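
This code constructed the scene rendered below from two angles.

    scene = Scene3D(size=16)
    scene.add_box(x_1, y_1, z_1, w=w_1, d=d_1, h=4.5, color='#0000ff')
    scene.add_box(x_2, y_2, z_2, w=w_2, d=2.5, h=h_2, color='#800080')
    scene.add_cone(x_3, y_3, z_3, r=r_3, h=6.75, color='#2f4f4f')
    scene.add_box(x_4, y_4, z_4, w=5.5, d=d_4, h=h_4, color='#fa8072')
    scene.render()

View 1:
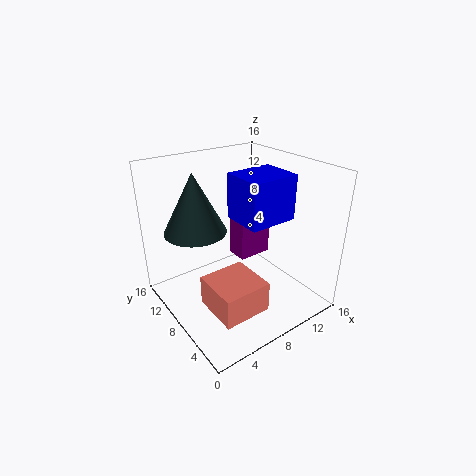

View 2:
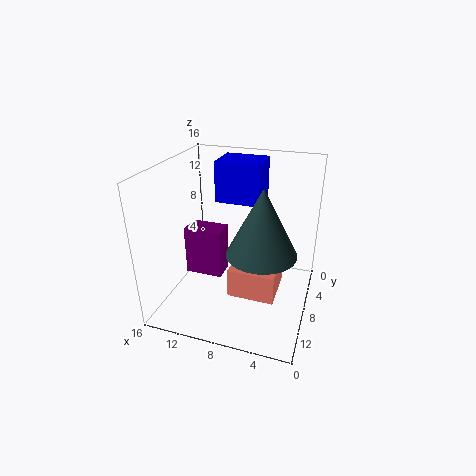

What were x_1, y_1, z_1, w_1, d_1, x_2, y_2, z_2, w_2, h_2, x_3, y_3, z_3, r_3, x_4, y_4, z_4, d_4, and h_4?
x_1 = 6
y_1 = 2.75
z_1 = 11.5
w_1 = 5
d_1 = 4.25
x_2 = 9
y_2 = 8.5
z_2 = 4.5
w_2 = 4
h_2 = 5.25
x_3 = 4.5
y_3 = 11.25
z_3 = 8.5
r_3 = 3.5
x_4 = 3.5
y_4 = 3.5
z_4 = 0.5
d_4 = 5.5
h_4 = 3.5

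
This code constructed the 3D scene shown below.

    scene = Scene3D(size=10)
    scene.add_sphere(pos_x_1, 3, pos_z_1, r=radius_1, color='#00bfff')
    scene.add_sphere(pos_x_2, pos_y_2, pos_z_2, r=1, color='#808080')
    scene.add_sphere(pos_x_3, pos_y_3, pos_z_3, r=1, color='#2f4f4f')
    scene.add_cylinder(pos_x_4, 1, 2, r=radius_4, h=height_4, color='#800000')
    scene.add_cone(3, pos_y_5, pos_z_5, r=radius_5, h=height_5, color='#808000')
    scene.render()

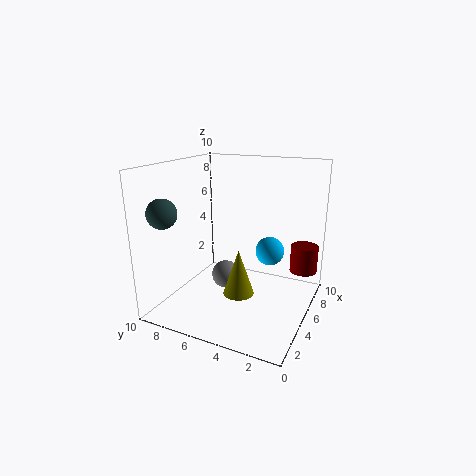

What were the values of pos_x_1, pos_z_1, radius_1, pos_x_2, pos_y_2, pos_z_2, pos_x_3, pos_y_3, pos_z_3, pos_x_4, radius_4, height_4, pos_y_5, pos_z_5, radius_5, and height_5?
pos_x_1 = 6; pos_z_1 = 4; radius_1 = 1; pos_x_2 = 5; pos_y_2 = 6; pos_z_2 = 2; pos_x_3 = 2; pos_y_3 = 9; pos_z_3 = 7; pos_x_4 = 8; radius_4 = 1; height_4 = 2; pos_y_5 = 4; pos_z_5 = 2; radius_5 = 1; height_5 = 3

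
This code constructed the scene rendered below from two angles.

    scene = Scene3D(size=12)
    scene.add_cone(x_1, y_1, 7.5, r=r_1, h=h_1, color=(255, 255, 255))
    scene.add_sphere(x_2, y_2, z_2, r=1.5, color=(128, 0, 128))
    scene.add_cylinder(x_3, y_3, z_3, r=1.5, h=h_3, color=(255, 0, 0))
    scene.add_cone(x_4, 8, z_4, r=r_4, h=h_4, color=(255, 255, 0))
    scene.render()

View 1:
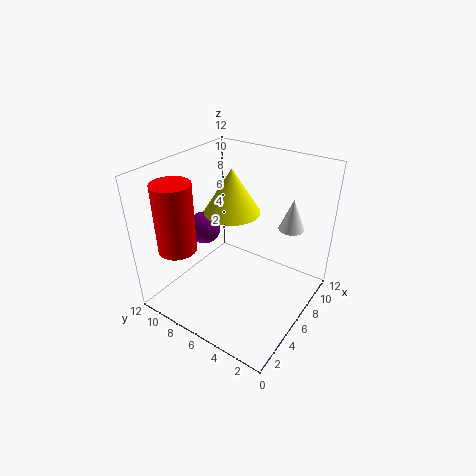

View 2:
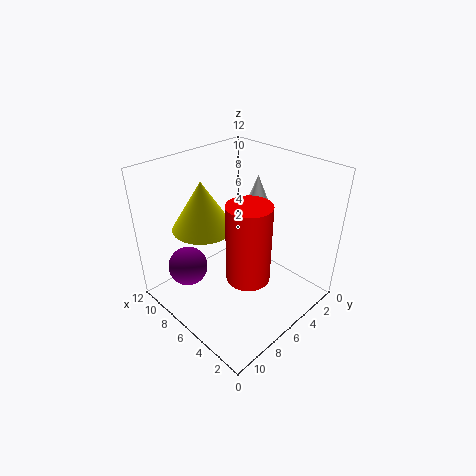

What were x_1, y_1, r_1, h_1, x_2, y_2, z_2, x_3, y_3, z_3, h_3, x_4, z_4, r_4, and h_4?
x_1 = 7.5
y_1 = 2
r_1 = 1
h_1 = 2.5
x_2 = 7
y_2 = 10.5
z_2 = 5
x_3 = 2
y_3 = 9
z_3 = 6
h_3 = 5.5
x_4 = 8
z_4 = 7
r_4 = 2.5
h_4 = 4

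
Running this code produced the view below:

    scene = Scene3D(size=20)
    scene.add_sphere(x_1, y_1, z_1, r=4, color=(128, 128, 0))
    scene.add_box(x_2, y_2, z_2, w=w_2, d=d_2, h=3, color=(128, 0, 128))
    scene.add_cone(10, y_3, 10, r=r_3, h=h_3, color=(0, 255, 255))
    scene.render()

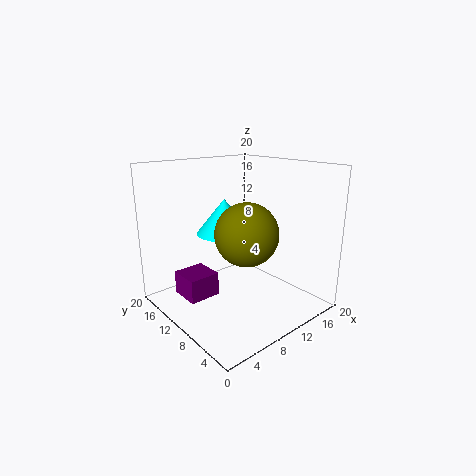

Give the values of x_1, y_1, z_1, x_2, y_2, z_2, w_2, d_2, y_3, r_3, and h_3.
x_1 = 8
y_1 = 6
z_1 = 12
x_2 = 1
y_2 = 8
z_2 = 4
w_2 = 4
d_2 = 4
y_3 = 13
r_3 = 4
h_3 = 5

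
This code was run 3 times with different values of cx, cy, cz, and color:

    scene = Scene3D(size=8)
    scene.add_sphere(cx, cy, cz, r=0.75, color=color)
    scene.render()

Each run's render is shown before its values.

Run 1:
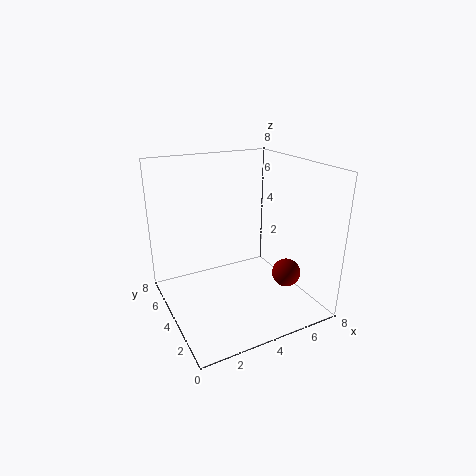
cx = 5.75, cy = 1.75, cz = 2.5, color = 'maroon'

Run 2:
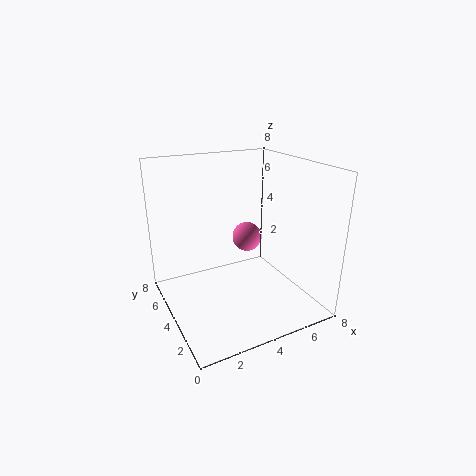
cx = 4, cy = 3, cz = 4.5, color = 'hotpink'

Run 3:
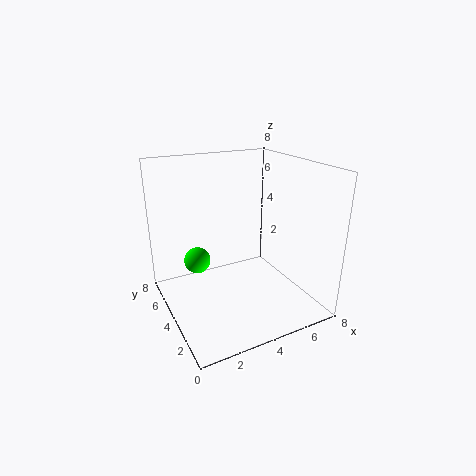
cx = 2, cy = 5.25, cz = 2.5, color = 'lime'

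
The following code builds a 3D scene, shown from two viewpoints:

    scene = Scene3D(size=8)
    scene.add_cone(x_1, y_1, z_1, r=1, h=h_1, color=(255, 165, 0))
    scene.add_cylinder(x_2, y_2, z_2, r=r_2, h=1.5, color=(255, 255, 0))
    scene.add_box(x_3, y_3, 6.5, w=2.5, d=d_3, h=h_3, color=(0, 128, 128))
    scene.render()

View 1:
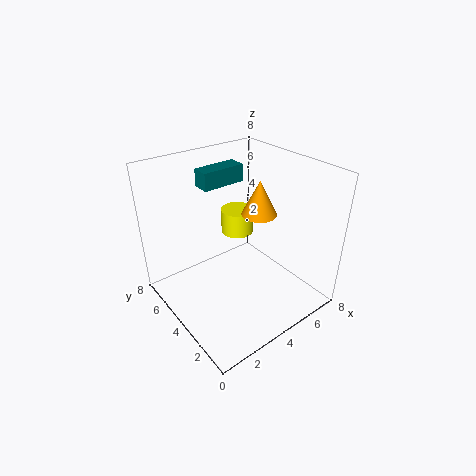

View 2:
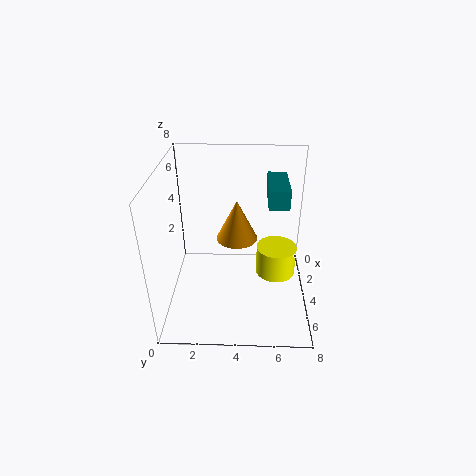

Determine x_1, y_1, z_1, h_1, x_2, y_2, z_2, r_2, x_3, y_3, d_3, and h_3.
x_1 = 5.5; y_1 = 4; z_1 = 5; h_1 = 2; x_2 = 5.5; y_2 = 6; z_2 = 3; r_2 = 1; x_3 = 3; y_3 = 5.5; d_3 = 1; h_3 = 1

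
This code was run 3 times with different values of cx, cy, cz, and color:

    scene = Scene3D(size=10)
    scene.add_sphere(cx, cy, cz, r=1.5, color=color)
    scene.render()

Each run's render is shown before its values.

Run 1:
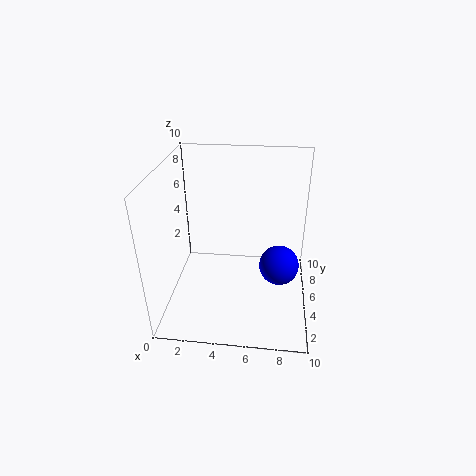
cx = 8, cy = 6.25, cz = 2, color = 'blue'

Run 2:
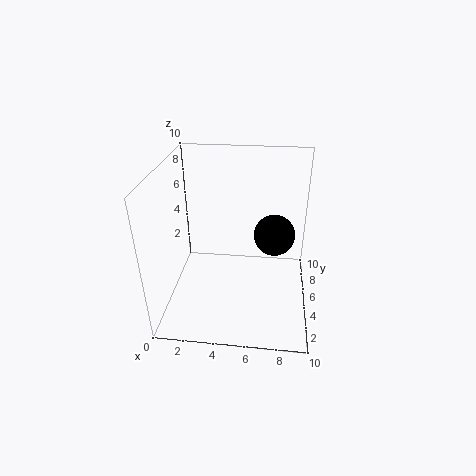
cx = 7.5, cy = 6.5, cz = 4.5, color = 'black'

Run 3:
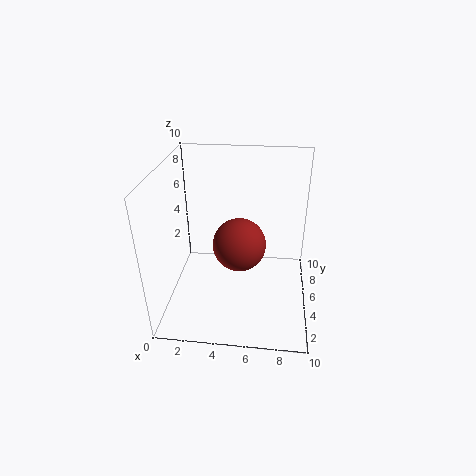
cx = 5.5, cy = 1.5, cz = 6.75, color = 'brown'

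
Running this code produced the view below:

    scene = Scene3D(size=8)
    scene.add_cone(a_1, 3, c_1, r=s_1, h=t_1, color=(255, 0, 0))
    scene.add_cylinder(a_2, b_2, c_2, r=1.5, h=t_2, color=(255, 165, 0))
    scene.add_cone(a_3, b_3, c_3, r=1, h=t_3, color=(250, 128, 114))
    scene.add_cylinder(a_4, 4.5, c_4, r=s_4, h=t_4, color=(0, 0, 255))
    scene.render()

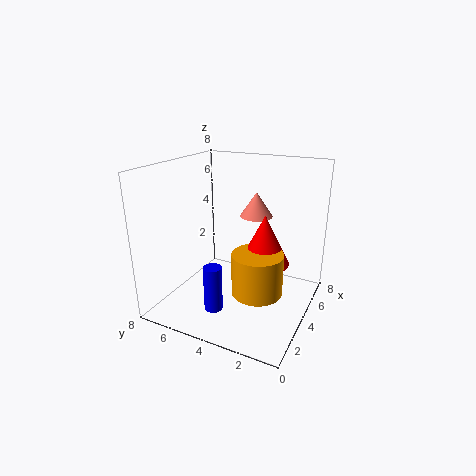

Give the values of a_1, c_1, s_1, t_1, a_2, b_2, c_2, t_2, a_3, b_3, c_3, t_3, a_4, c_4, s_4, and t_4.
a_1 = 5.5; c_1 = 2; s_1 = 1.5; t_1 = 3; a_2 = 4.5; b_2 = 3; c_2 = 0.5; t_2 = 2.5; a_3 = 6.5; b_3 = 4; c_3 = 4.5; t_3 = 1.5; a_4 = 2; c_4 = 0.5; s_4 = 0.5; t_4 = 2.5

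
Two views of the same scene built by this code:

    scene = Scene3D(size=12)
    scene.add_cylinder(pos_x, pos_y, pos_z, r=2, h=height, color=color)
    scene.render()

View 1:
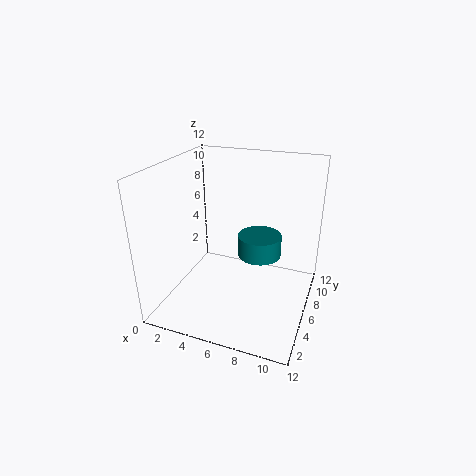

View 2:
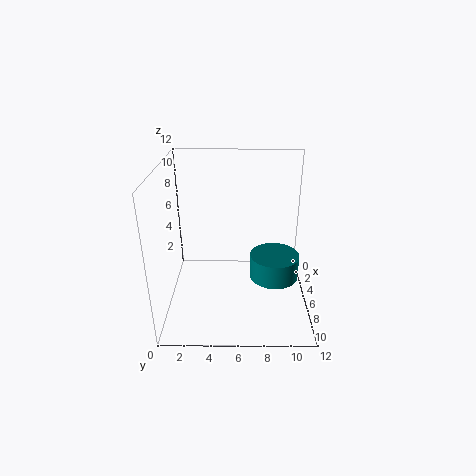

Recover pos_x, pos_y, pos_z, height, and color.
pos_x = 7; pos_y = 9; pos_z = 3; height = 2; color = 'teal'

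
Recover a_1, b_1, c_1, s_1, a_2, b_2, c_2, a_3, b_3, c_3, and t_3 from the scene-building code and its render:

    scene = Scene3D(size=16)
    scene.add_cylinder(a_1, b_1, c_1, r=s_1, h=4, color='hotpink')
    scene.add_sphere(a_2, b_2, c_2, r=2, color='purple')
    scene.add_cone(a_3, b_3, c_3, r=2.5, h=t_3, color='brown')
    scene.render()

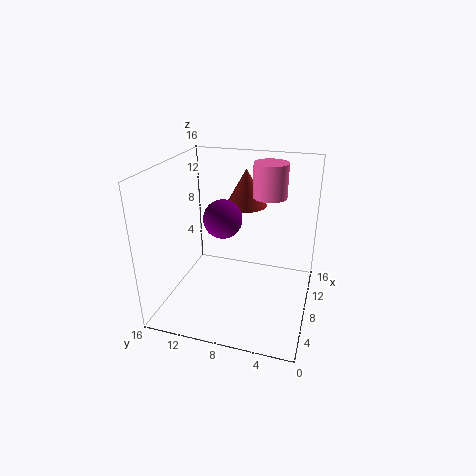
a_1 = 12.5, b_1 = 5.5, c_1 = 11.5, s_1 = 2, a_2 = 6, b_2 = 9, c_2 = 11, a_3 = 13, b_3 = 8.5, c_3 = 10, t_3 = 4.5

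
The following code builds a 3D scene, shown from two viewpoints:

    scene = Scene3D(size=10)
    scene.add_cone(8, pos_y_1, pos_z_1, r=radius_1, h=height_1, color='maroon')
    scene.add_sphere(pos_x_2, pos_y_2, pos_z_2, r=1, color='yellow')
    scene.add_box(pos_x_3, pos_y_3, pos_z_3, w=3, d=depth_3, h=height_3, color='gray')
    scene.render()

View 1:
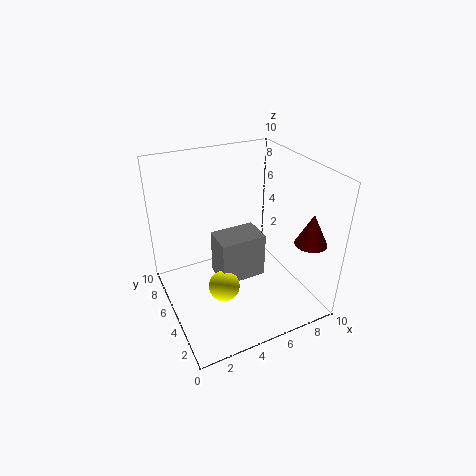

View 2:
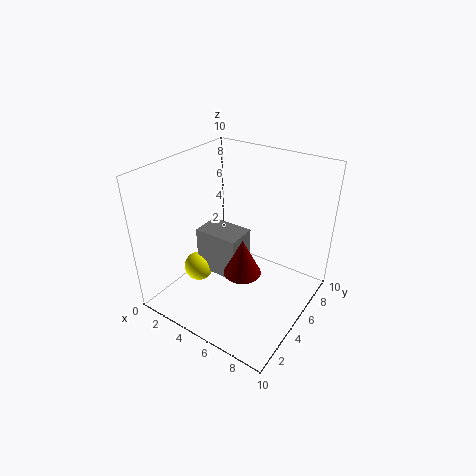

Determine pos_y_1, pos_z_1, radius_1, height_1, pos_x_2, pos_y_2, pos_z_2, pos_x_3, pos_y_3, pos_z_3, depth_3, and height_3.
pos_y_1 = 1; pos_z_1 = 6; radius_1 = 1; height_1 = 2; pos_x_2 = 3; pos_y_2 = 3; pos_z_2 = 3; pos_x_3 = 3; pos_y_3 = 3; pos_z_3 = 3; depth_3 = 2; height_3 = 3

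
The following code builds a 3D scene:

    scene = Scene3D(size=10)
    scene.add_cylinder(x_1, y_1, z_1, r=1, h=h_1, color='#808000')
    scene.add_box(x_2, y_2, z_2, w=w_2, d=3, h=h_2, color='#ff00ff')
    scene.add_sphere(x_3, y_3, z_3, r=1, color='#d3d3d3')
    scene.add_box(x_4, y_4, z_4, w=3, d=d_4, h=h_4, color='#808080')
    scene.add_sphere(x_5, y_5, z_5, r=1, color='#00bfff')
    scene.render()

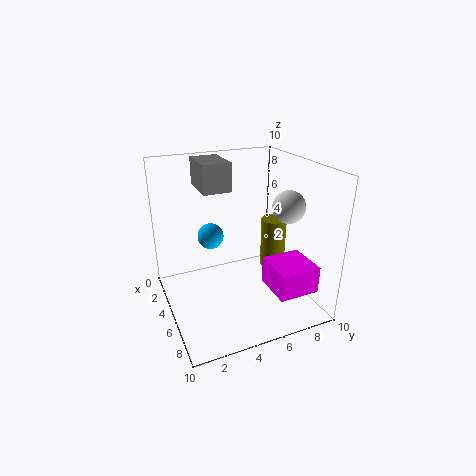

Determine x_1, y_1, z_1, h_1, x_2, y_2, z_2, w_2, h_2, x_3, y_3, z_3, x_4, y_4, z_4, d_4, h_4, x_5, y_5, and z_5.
x_1 = 3; y_1 = 9; z_1 = 1; h_1 = 4; x_2 = 5; y_2 = 7; z_2 = 1; w_2 = 3; h_2 = 2; x_3 = 8; y_3 = 7; z_3 = 8; x_4 = 1; y_4 = 3; z_4 = 8; d_4 = 2; h_4 = 2; x_5 = 2; y_5 = 4; z_5 = 4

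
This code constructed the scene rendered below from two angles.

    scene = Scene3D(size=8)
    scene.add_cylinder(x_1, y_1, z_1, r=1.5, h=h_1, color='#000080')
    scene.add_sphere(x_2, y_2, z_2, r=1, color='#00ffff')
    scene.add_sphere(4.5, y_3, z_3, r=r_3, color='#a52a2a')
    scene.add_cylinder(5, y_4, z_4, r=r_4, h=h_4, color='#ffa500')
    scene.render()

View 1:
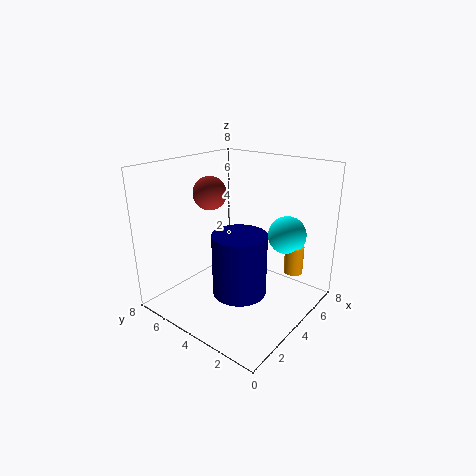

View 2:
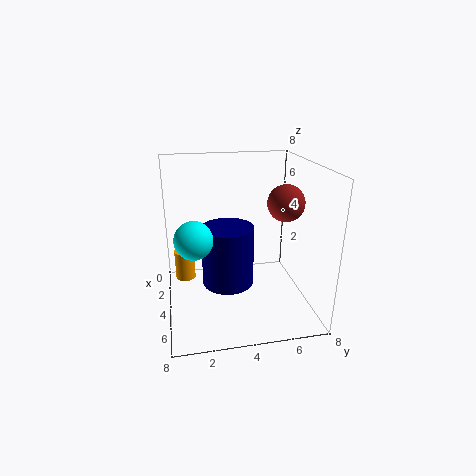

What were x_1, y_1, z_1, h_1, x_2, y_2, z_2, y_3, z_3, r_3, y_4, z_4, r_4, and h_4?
x_1 = 3.5, y_1 = 3.5, z_1 = 1, h_1 = 3.5, x_2 = 5, y_2 = 1.5, z_2 = 4.5, y_3 = 6.5, z_3 = 6, r_3 = 1, y_4 = 1, z_4 = 2.5, r_4 = 0.5, h_4 = 1.5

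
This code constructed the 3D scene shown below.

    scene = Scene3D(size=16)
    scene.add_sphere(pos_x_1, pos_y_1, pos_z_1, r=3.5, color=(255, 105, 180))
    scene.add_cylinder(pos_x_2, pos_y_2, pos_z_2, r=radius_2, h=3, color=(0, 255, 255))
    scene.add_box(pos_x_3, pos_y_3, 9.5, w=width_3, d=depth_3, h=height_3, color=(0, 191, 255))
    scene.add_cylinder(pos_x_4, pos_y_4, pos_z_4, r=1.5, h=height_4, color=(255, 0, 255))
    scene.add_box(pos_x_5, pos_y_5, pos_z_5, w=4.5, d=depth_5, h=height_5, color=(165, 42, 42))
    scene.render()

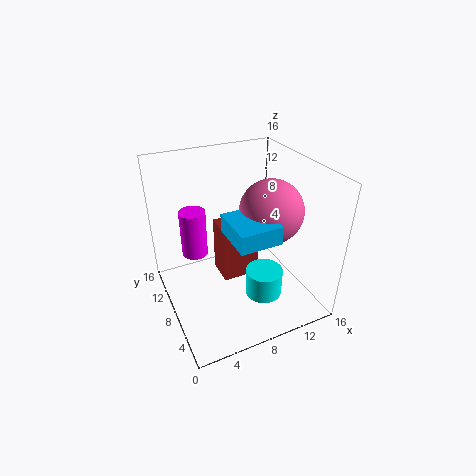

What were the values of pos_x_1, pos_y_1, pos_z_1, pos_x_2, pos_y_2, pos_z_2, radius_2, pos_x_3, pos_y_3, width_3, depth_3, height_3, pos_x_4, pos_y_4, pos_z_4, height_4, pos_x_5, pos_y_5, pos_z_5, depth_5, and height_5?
pos_x_1 = 11.5, pos_y_1 = 7, pos_z_1 = 11, pos_x_2 = 9.5, pos_y_2 = 4.5, pos_z_2 = 2.5, radius_2 = 2, pos_x_3 = 6, pos_y_3 = 3, width_3 = 4.5, depth_3 = 5, height_3 = 2, pos_x_4 = 4, pos_y_4 = 11.5, pos_z_4 = 5, height_4 = 5.5, pos_x_5 = 7, pos_y_5 = 9.5, pos_z_5 = 1, depth_5 = 3.5, height_5 = 7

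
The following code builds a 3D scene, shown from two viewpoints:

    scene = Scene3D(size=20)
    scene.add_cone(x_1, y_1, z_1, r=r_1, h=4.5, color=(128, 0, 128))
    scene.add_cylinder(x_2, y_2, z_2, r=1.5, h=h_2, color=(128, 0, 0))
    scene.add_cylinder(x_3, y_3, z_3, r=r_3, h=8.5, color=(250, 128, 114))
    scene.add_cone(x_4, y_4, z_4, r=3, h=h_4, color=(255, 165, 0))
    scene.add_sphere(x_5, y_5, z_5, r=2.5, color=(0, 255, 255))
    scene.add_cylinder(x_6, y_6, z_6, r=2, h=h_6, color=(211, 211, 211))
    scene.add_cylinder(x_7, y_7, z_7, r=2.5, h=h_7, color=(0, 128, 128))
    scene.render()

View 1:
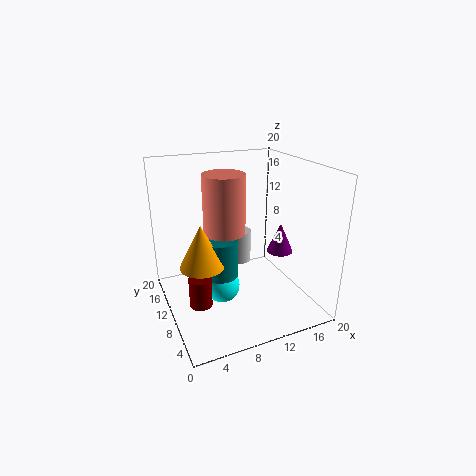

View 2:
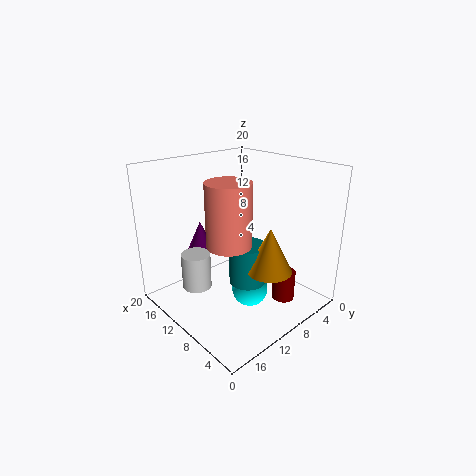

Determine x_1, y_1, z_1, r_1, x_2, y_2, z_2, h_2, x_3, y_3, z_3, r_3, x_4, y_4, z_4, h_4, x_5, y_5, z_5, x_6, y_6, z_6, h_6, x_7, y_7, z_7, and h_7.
x_1 = 17.5, y_1 = 11, z_1 = 6, r_1 = 2, x_2 = 3.5, y_2 = 7.5, z_2 = 2.5, h_2 = 4, x_3 = 9, y_3 = 12.5, z_3 = 10, r_3 = 3, x_4 = 4.5, y_4 = 9.5, z_4 = 7, h_4 = 6, x_5 = 7.5, y_5 = 10, z_5 = 3, x_6 = 12.5, y_6 = 15.5, z_6 = 3.5, h_6 = 5, x_7 = 7.5, y_7 = 10.5, z_7 = 4.5, h_7 = 5.5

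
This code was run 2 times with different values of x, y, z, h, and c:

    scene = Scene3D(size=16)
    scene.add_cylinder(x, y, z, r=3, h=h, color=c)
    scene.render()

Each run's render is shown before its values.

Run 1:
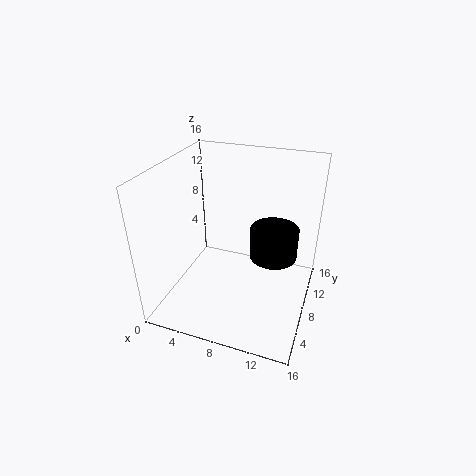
x = 11; y = 13; z = 3; h = 4; c = 'black'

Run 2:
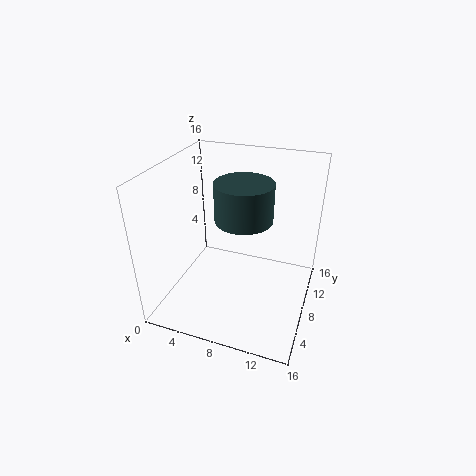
x = 9; y = 7; z = 11; h = 4; c = 'darkslategray'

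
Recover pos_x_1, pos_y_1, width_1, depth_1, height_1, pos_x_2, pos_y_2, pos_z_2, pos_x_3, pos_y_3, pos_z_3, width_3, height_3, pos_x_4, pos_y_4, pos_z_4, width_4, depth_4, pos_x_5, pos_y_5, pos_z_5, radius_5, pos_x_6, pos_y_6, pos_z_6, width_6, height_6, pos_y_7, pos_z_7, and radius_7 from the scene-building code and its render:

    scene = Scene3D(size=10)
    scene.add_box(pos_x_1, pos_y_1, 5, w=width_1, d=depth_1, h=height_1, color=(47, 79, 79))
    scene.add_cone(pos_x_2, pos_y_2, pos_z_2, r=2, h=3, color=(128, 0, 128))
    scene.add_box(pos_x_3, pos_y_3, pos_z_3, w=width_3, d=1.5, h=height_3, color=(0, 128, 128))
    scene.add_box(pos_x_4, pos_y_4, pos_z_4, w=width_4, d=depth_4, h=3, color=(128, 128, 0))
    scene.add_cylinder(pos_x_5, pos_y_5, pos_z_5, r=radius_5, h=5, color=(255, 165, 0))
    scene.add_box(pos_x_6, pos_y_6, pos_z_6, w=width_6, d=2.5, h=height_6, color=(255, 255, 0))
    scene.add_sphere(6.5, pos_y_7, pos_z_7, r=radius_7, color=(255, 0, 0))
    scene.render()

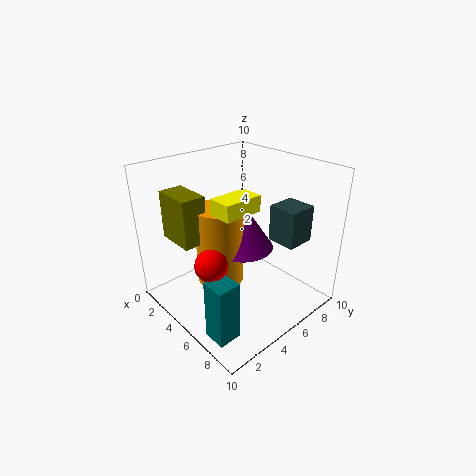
pos_x_1 = 6.5; pos_y_1 = 6.5; width_1 = 2; depth_1 = 2; height_1 = 2.5; pos_x_2 = 6; pos_y_2 = 4.5; pos_z_2 = 5; pos_x_3 = 7; pos_y_3 = 0.5; pos_z_3 = 0.5; width_3 = 1.5; height_3 = 4; pos_x_4 = 3; pos_y_4 = 0.5; pos_z_4 = 6; width_4 = 2.5; depth_4 = 1.5; pos_x_5 = 5.5; pos_y_5 = 3; pos_z_5 = 3; radius_5 = 1.5; pos_x_6 = 6; pos_y_6 = 2; pos_z_6 = 8; width_6 = 1.5; height_6 = 1; pos_y_7 = 1.5; pos_z_7 = 5; radius_7 = 1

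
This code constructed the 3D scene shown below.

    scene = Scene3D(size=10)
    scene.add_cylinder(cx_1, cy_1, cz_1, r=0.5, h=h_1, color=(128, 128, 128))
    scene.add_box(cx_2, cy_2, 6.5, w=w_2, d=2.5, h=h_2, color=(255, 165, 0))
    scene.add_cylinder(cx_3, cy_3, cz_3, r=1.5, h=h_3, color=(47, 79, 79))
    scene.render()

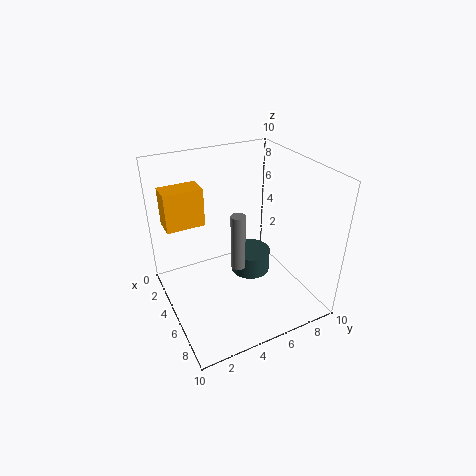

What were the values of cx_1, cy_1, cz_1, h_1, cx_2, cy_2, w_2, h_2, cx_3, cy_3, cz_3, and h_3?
cx_1 = 5.5, cy_1 = 4.75, cz_1 = 3, h_1 = 4, cx_2 = 3.25, cy_2 = 0.25, w_2 = 1.5, h_2 = 2.5, cx_3 = 3.75, cy_3 = 6.75, cz_3 = 1, h_3 = 1.75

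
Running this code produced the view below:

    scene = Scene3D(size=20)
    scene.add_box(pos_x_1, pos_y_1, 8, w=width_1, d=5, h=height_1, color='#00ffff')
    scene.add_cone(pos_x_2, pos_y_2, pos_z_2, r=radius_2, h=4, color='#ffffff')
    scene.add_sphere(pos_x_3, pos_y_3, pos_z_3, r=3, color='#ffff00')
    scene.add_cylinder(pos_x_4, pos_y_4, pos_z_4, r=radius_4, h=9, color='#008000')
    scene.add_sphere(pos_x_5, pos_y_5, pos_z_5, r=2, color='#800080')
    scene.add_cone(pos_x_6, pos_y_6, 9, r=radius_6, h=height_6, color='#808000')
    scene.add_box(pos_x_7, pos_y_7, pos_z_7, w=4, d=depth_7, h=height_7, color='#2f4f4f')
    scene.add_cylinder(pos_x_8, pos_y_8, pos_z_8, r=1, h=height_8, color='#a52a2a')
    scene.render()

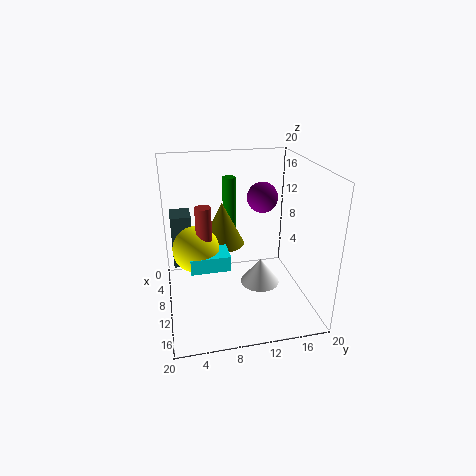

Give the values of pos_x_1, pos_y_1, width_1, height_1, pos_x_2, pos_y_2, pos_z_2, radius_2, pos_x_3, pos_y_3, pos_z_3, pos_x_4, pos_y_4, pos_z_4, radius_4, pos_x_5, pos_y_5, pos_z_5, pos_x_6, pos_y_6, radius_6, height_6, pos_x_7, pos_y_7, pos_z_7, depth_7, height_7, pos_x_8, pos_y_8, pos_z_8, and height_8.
pos_x_1 = 10
pos_y_1 = 3
width_1 = 5
height_1 = 2
pos_x_2 = 8
pos_y_2 = 14
pos_z_2 = 1
radius_2 = 3
pos_x_3 = 12
pos_y_3 = 4
pos_z_3 = 10
pos_x_4 = 4
pos_y_4 = 10
pos_z_4 = 8
radius_4 = 1
pos_x_5 = 11
pos_y_5 = 13
pos_z_5 = 16
pos_x_6 = 9
pos_y_6 = 8
radius_6 = 3
height_6 = 6
pos_x_7 = 2
pos_y_7 = 1
pos_z_7 = 4
depth_7 = 3
height_7 = 8
pos_x_8 = 13
pos_y_8 = 5
pos_z_8 = 11
height_8 = 5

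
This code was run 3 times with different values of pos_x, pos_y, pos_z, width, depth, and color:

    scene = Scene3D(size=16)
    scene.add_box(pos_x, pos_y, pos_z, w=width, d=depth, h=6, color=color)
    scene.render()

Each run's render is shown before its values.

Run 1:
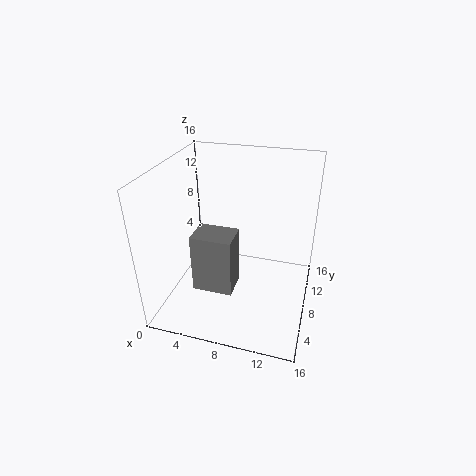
pos_x = 5
pos_y = 2
pos_z = 5
width = 4
depth = 3
color = 'gray'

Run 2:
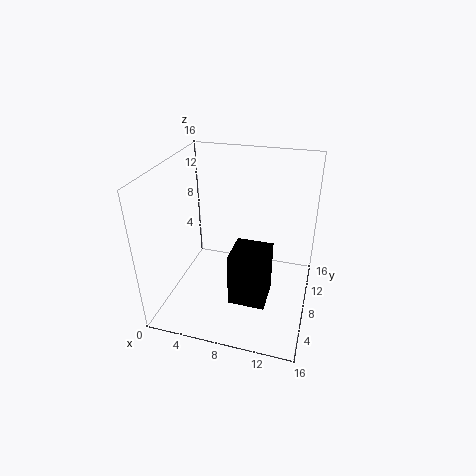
pos_x = 8
pos_y = 4
pos_z = 2
width = 4
depth = 4
color = 'black'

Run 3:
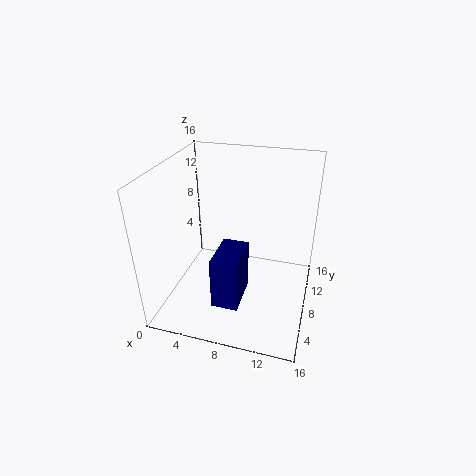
pos_x = 6
pos_y = 4
pos_z = 1
width = 3
depth = 5
color = 'navy'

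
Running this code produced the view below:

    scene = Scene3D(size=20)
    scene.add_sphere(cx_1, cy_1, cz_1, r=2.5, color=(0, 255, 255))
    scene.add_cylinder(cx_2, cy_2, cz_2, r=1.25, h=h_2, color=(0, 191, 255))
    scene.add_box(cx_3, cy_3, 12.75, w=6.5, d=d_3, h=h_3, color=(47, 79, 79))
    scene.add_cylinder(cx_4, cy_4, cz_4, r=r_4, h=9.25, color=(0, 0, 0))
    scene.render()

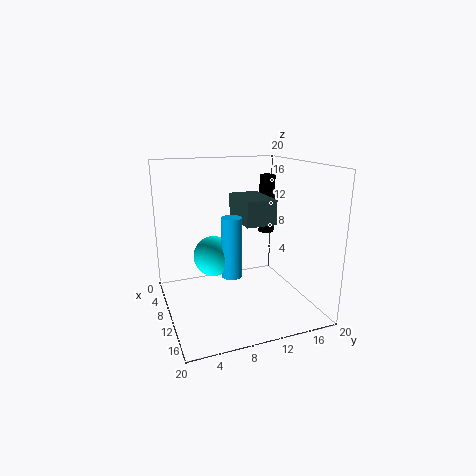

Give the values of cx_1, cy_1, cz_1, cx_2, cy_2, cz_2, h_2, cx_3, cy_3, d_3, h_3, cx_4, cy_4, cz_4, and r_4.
cx_1 = 13.25, cy_1 = 5.5, cz_1 = 9.25, cx_2 = 15, cy_2 = 7.25, cz_2 = 7, h_2 = 7.5, cx_3 = 8, cy_3 = 9.5, d_3 = 4, h_3 = 3.25, cx_4 = 3.5, cy_4 = 17.5, cz_4 = 8.25, r_4 = 1.25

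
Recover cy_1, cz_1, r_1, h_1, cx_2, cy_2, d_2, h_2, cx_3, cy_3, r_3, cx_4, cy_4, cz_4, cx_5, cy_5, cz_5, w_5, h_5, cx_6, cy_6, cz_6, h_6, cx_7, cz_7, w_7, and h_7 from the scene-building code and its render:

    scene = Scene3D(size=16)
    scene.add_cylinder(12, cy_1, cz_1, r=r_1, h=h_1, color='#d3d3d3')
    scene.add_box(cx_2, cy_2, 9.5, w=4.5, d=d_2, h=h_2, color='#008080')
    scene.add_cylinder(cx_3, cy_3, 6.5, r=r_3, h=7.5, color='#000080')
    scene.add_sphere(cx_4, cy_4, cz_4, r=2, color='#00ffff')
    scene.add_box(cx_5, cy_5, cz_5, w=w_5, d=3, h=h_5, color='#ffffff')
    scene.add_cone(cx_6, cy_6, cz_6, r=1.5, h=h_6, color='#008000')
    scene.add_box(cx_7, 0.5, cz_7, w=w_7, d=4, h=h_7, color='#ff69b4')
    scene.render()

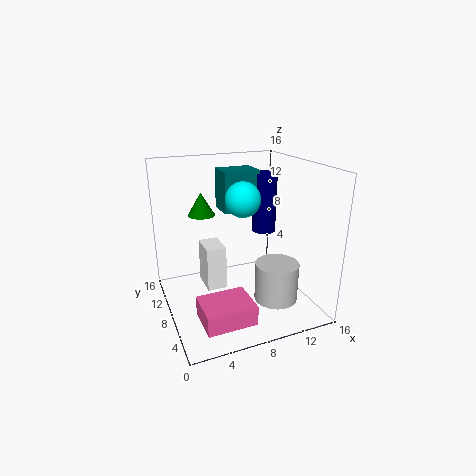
cy_1 = 6, cz_1 = 0.5, r_1 = 2.5, h_1 = 4.5, cx_2 = 8, cy_2 = 12, d_2 = 3.5, h_2 = 5, cx_3 = 13.5, cy_3 = 12.5, r_3 = 1.5, cx_4 = 9, cy_4 = 9, cz_4 = 12, cx_5 = 3.5, cy_5 = 5, cz_5 = 4, w_5 = 2, h_5 = 4.5, cx_6 = 4.5, cy_6 = 10, cz_6 = 10.5, h_6 = 2.5, cx_7 = 2, cz_7 = 2, w_7 = 5, h_7 = 2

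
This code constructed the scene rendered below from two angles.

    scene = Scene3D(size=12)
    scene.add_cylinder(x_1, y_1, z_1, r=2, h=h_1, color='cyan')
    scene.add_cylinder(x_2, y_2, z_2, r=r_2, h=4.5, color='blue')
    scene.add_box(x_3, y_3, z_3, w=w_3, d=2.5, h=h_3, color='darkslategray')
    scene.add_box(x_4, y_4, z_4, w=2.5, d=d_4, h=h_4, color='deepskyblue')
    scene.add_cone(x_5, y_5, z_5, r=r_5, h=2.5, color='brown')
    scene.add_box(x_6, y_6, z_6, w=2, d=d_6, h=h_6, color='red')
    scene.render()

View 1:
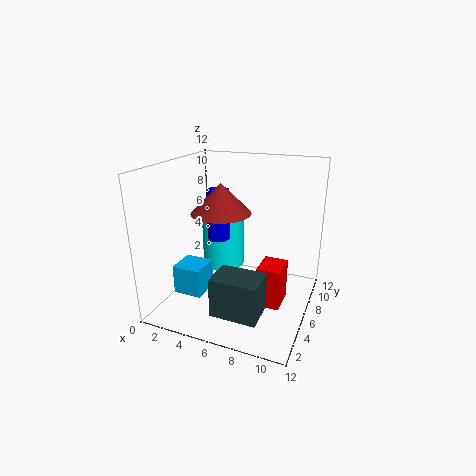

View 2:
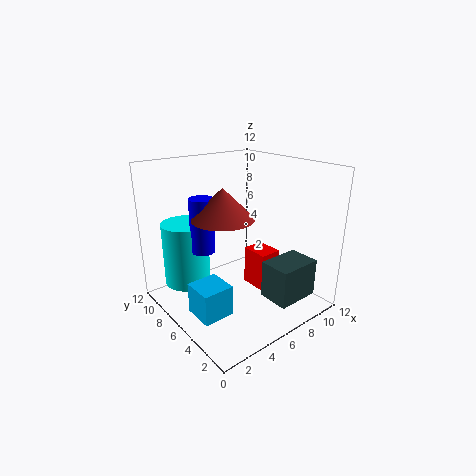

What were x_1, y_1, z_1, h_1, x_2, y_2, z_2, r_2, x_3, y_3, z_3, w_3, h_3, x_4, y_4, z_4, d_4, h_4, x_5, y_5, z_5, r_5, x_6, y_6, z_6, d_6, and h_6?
x_1 = 3, y_1 = 9.5, z_1 = 1.5, h_1 = 5.5, x_2 = 3.5, y_2 = 7.5, z_2 = 5, r_2 = 1, x_3 = 6, y_3 = 0.5, z_3 = 2, w_3 = 3.5, h_3 = 3, x_4 = 1, y_4 = 3.5, z_4 = 1, d_4 = 2.5, h_4 = 2.5, x_5 = 4.5, y_5 = 6, z_5 = 8, r_5 = 2.5, x_6 = 8, y_6 = 5, z_6 = 0.5, d_6 = 2.5, h_6 = 3.5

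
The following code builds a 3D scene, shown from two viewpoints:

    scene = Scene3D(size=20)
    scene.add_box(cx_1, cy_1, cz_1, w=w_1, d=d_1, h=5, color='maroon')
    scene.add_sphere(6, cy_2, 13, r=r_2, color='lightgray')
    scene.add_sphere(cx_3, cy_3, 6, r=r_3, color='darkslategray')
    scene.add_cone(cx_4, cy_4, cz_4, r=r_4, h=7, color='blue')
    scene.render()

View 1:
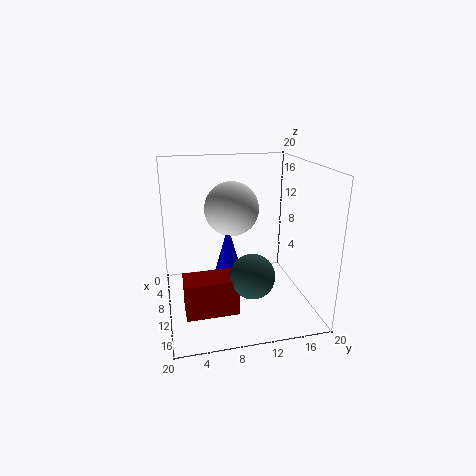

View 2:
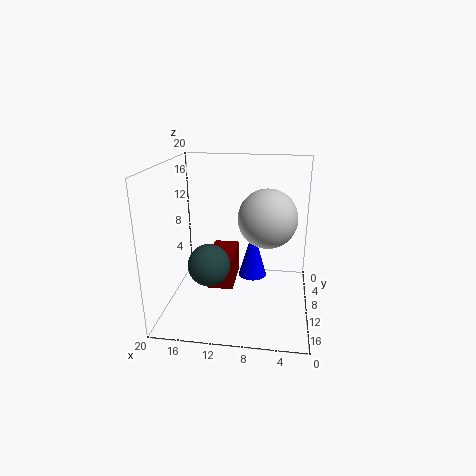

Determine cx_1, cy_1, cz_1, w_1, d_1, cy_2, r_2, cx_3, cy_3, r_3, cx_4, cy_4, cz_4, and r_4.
cx_1 = 11, cy_1 = 2, cz_1 = 1, w_1 = 4, d_1 = 7, cy_2 = 10, r_2 = 4, cx_3 = 14, cy_3 = 11, r_3 = 3, cx_4 = 8, cy_4 = 9, cz_4 = 4, r_4 = 2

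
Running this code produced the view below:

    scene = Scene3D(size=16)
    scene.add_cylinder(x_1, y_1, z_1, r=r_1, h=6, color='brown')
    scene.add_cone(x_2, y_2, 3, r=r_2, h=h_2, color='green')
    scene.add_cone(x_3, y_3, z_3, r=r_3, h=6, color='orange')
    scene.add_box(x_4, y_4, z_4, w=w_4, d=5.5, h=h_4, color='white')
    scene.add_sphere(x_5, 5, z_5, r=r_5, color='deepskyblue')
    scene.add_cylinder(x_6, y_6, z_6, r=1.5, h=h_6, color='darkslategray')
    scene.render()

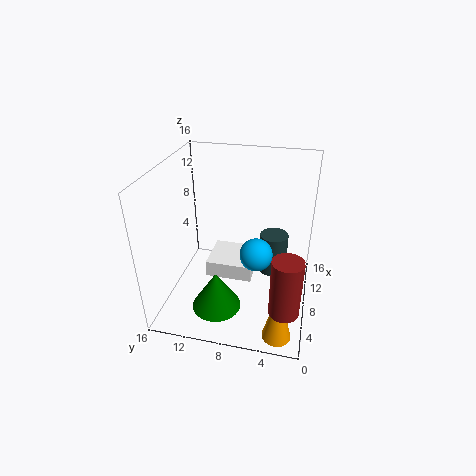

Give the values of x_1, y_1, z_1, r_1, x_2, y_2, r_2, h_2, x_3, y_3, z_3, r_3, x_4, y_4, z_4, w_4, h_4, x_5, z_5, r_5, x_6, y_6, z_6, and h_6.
x_1 = 2; y_1 = 2; z_1 = 4; r_1 = 1.5; x_2 = 2.5; y_2 = 9; r_2 = 2.5; h_2 = 4; x_3 = 2; y_3 = 2.5; z_3 = 0.5; r_3 = 1.5; x_4 = 8; y_4 = 6.5; z_4 = 2; w_4 = 5; h_4 = 2; x_5 = 2.5; z_5 = 10; r_5 = 1.5; x_6 = 8; y_6 = 4; z_6 = 4.5; h_6 = 4.5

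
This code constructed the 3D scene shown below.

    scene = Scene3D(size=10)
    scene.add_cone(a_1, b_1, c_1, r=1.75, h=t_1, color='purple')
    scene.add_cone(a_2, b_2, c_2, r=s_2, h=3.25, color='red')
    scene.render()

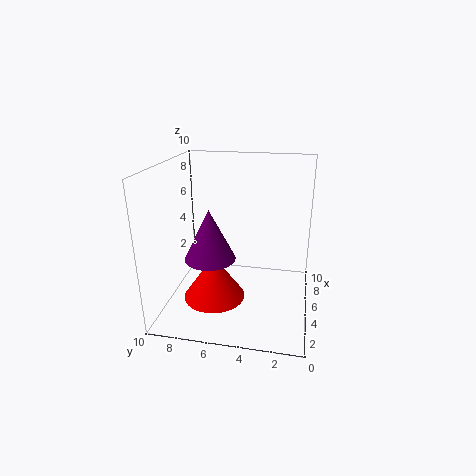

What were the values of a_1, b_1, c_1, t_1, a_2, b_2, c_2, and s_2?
a_1 = 4; b_1 = 6.75; c_1 = 3.75; t_1 = 3.5; a_2 = 4.75; b_2 = 6.75; c_2 = 0.25; s_2 = 2.25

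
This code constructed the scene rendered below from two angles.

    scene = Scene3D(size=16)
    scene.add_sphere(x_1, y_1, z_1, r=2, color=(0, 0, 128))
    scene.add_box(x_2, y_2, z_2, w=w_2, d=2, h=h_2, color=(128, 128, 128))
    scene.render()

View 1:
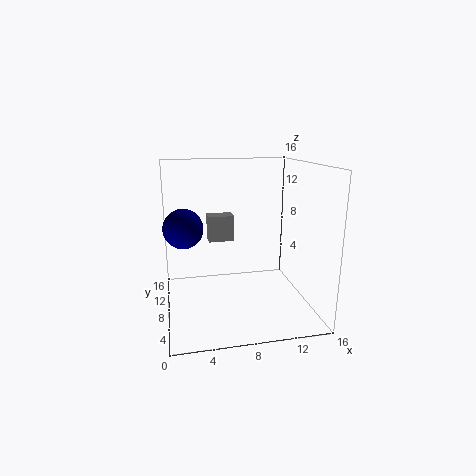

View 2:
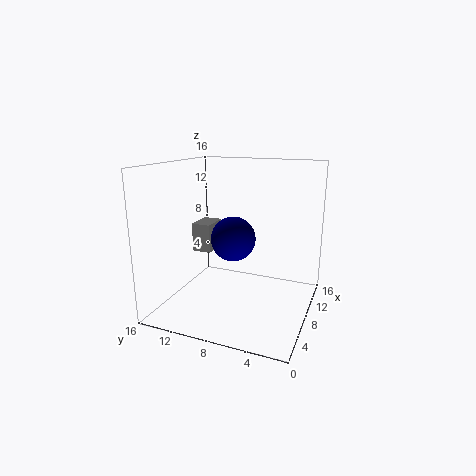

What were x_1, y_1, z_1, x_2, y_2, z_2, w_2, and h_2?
x_1 = 2
y_1 = 6
z_1 = 10
x_2 = 5
y_2 = 10
z_2 = 7
w_2 = 3
h_2 = 3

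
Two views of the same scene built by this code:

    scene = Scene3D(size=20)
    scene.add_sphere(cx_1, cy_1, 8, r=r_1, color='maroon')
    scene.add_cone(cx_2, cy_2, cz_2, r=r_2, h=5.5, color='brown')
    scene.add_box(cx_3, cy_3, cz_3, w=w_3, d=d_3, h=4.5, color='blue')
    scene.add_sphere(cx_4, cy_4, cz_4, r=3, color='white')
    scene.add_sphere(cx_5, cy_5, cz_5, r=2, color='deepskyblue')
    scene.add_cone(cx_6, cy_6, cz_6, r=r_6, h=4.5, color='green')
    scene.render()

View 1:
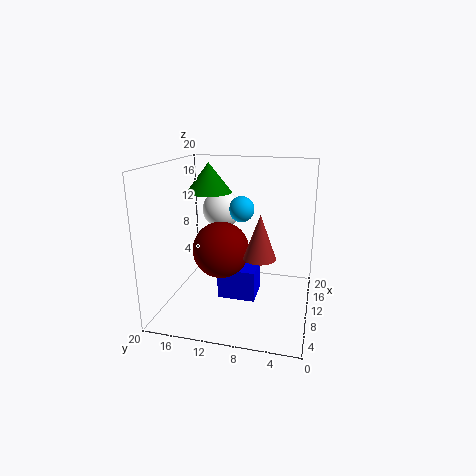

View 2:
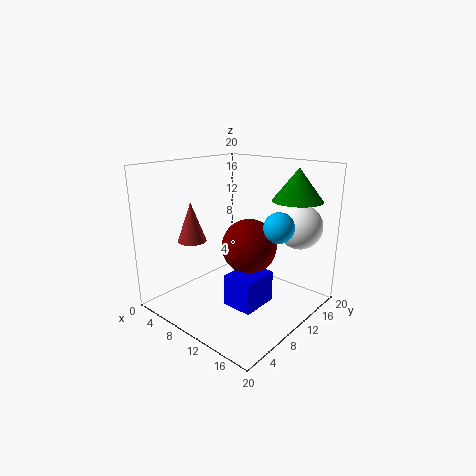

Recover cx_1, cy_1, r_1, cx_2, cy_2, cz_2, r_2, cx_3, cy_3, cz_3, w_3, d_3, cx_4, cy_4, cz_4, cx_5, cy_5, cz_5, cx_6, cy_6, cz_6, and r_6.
cx_1 = 10; cy_1 = 12.5; r_1 = 4; cx_2 = 5; cy_2 = 6; cz_2 = 9.5; r_2 = 2; cx_3 = 9.5; cy_3 = 7.5; cz_3 = 0.5; w_3 = 4.5; d_3 = 5.5; cx_4 = 17; cy_4 = 14.5; cz_4 = 12; cx_5 = 16; cy_5 = 11; cz_5 = 12.5; cx_6 = 15.5; cy_6 = 16; cz_6 = 15; r_6 = 3.5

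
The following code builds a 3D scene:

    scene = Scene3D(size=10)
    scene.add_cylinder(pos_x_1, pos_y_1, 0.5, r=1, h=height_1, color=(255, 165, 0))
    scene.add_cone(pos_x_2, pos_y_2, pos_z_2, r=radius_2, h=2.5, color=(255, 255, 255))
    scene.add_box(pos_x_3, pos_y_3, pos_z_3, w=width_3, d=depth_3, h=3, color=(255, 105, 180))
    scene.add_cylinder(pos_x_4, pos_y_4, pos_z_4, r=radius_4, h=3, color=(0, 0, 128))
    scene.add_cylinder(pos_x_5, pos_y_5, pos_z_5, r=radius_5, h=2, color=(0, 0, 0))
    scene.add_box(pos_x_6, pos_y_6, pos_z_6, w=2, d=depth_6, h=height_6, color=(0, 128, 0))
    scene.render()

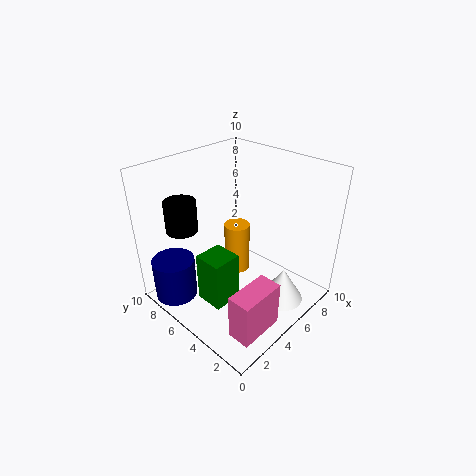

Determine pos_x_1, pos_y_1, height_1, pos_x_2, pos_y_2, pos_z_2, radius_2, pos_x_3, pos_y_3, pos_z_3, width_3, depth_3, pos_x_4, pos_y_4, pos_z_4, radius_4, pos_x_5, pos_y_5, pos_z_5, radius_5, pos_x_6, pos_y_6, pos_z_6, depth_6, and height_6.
pos_x_1 = 7, pos_y_1 = 7, height_1 = 4, pos_x_2 = 6.5, pos_y_2 = 2, pos_z_2 = 0.5, radius_2 = 1.5, pos_x_3 = 1, pos_y_3 = 0.5, pos_z_3 = 1, width_3 = 3, depth_3 = 1.5, pos_x_4 = 1.5, pos_y_4 = 8, pos_z_4 = 0.5, radius_4 = 1.5, pos_x_5 = 1.5, pos_y_5 = 6.5, pos_z_5 = 6.5, radius_5 = 1, pos_x_6 = 2, pos_y_6 = 4, pos_z_6 = 1, depth_6 = 2, height_6 = 3.5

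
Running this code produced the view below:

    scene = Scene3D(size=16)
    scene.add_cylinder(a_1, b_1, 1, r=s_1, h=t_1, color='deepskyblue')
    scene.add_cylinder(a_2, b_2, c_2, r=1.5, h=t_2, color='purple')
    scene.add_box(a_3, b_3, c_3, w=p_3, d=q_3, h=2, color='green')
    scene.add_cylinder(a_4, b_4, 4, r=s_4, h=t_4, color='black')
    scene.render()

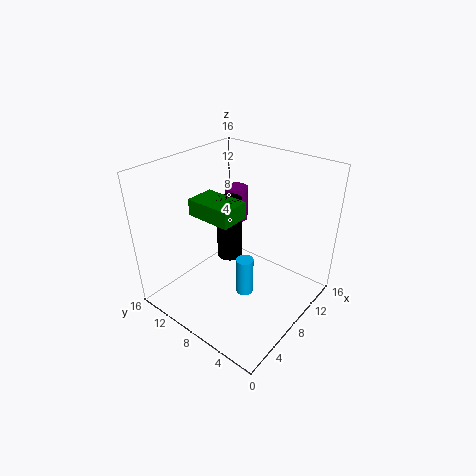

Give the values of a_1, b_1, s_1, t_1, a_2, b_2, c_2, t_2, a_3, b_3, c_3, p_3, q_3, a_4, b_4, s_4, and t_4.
a_1 = 8; b_1 = 7; s_1 = 1; t_1 = 4.5; a_2 = 14.5; b_2 = 13.5; c_2 = 6; t_2 = 4.5; a_3 = 6.5; b_3 = 8.5; c_3 = 9.5; p_3 = 3.5; q_3 = 5.5; a_4 = 9.5; b_4 = 10.5; s_4 = 1.5; t_4 = 7.5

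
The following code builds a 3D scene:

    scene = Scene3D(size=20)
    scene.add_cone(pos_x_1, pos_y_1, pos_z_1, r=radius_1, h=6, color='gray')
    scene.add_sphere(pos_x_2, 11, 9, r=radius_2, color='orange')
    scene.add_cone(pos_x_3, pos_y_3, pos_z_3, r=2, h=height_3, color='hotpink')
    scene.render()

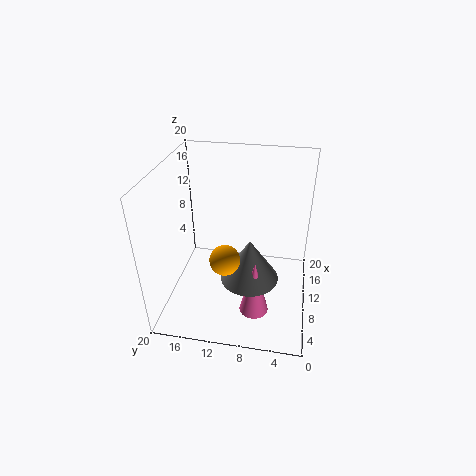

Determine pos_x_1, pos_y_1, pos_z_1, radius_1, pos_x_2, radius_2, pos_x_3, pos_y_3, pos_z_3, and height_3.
pos_x_1 = 8
pos_y_1 = 8
pos_z_1 = 5
radius_1 = 4
pos_x_2 = 6
radius_2 = 2
pos_x_3 = 6
pos_y_3 = 7
pos_z_3 = 1
height_3 = 8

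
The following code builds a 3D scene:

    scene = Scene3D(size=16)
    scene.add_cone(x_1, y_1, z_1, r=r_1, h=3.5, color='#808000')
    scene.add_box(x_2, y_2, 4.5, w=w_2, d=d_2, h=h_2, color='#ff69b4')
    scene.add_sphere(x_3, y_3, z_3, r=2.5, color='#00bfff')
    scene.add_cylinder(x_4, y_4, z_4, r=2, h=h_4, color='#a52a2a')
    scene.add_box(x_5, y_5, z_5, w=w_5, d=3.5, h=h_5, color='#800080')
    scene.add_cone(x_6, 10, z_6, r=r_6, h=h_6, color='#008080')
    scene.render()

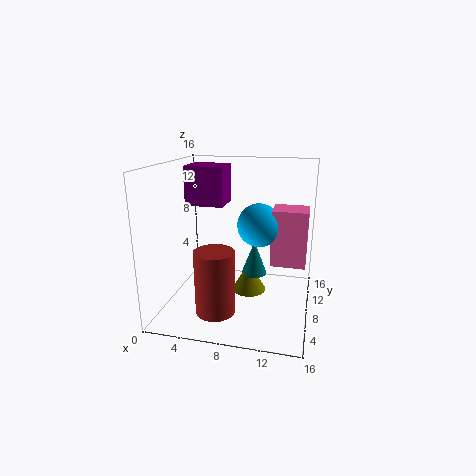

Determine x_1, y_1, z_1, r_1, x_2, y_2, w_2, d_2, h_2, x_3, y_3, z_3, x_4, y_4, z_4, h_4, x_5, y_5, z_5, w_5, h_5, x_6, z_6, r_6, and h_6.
x_1 = 9, y_1 = 9.5, z_1 = 1, r_1 = 2, x_2 = 11.5, y_2 = 9, w_2 = 4, d_2 = 3.5, h_2 = 6.5, x_3 = 10, y_3 = 10, z_3 = 9, x_4 = 7, y_4 = 2.5, z_4 = 2, h_4 = 6.5, x_5 = 3, y_5 = 5.5, z_5 = 12, w_5 = 4, h_5 = 4, x_6 = 9.5, z_6 = 3, r_6 = 1.5, h_6 = 4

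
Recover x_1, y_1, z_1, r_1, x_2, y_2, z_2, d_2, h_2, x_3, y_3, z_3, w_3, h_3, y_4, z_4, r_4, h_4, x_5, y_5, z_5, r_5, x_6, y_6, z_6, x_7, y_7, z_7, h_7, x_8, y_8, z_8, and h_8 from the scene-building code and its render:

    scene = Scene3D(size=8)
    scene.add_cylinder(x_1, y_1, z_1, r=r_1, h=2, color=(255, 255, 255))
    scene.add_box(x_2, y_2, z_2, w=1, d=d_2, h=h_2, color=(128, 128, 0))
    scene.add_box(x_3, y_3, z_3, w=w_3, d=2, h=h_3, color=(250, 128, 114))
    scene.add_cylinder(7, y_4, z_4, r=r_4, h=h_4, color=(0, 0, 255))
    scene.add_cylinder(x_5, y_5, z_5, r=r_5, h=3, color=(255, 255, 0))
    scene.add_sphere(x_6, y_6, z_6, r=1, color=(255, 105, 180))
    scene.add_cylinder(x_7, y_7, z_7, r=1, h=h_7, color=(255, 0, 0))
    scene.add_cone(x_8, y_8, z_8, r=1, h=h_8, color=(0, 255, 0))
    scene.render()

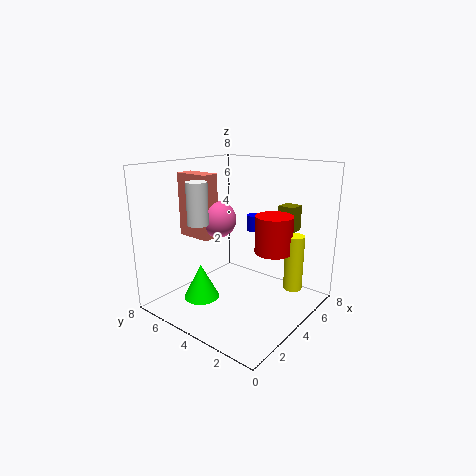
x_1 = 1, y_1 = 4, z_1 = 5.5, r_1 = 0.5, x_2 = 6.5, y_2 = 2, z_2 = 4, d_2 = 1, h_2 = 1.5, x_3 = 2.5, y_3 = 5, z_3 = 4, w_3 = 1, h_3 = 3.5, y_4 = 5, z_4 = 3.5, r_4 = 0.5, h_4 = 1, x_5 = 5, y_5 = 1, z_5 = 1.5, r_5 = 0.5, x_6 = 3.5, y_6 = 5, z_6 = 5, x_7 = 4.5, y_7 = 2, z_7 = 3.5, h_7 = 2, x_8 = 2.5, y_8 = 5.5, z_8 = 0.5, h_8 = 2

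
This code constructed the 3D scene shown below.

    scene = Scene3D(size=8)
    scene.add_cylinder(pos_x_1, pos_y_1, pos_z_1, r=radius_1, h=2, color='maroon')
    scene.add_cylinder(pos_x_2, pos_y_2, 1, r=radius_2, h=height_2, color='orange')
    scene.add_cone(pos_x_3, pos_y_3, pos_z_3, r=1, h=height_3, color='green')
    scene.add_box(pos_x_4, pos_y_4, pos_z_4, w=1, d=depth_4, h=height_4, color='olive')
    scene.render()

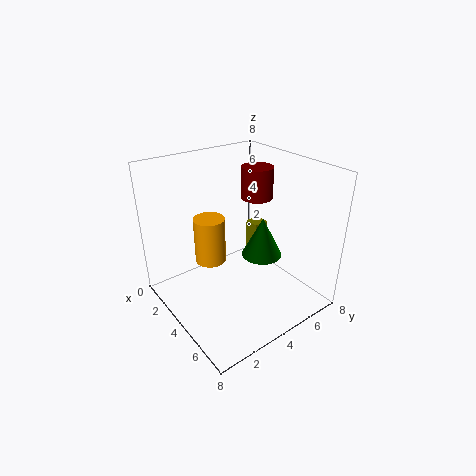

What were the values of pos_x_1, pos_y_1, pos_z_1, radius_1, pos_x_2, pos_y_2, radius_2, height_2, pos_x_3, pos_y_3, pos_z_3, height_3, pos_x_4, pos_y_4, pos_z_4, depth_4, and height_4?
pos_x_1 = 2
pos_y_1 = 7
pos_z_1 = 5
radius_1 = 1
pos_x_2 = 1
pos_y_2 = 4
radius_2 = 1
height_2 = 3
pos_x_3 = 6
pos_y_3 = 4
pos_z_3 = 4
height_3 = 2
pos_x_4 = 1
pos_y_4 = 7
pos_z_4 = 1
depth_4 = 1
height_4 = 2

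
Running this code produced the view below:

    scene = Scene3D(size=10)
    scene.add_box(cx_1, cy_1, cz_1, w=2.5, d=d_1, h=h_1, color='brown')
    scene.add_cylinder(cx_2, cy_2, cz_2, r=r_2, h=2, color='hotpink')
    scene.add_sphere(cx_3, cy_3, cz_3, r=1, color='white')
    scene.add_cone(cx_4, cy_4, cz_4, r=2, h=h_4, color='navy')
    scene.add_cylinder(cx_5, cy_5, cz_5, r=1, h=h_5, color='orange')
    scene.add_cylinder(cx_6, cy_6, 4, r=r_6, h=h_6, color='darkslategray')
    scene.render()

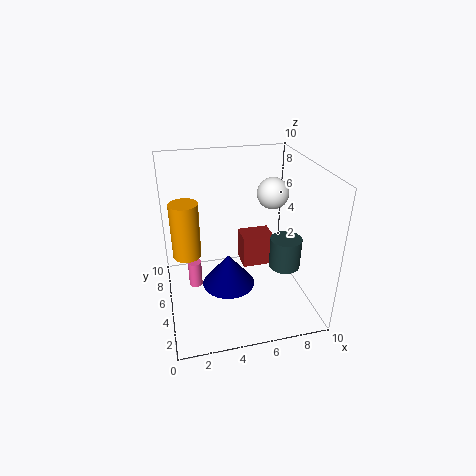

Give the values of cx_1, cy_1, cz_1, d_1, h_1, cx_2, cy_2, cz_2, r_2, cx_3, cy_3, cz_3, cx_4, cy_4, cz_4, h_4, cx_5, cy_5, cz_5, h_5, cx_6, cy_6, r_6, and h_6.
cx_1 = 6
cy_1 = 7
cz_1 = 1
d_1 = 2
h_1 = 2.5
cx_2 = 2
cy_2 = 6.5
cz_2 = 0.5
r_2 = 0.5
cx_3 = 7
cy_3 = 4
cz_3 = 8.5
cx_4 = 4.5
cy_4 = 6
cz_4 = 0.5
h_4 = 2.5
cx_5 = 1.5
cy_5 = 6
cz_5 = 3.5
h_5 = 4
cx_6 = 7.5
cy_6 = 2.5
r_6 = 1
h_6 = 2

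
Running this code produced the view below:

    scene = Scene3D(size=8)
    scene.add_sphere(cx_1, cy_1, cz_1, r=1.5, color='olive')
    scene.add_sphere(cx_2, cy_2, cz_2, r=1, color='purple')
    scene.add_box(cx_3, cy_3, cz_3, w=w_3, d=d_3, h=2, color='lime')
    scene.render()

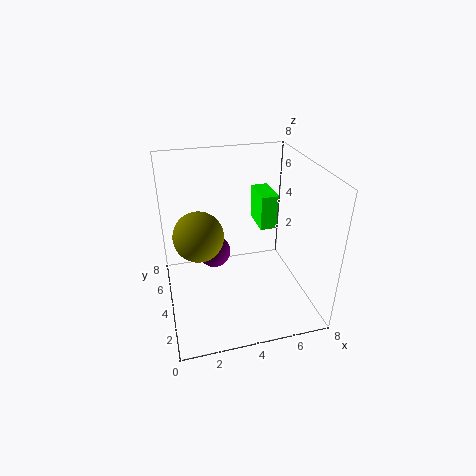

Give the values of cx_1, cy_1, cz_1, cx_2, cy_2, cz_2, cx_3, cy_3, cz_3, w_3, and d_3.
cx_1 = 2
cy_1 = 5.5
cz_1 = 3.5
cx_2 = 3
cy_2 = 6
cz_2 = 2
cx_3 = 5.5
cy_3 = 4.5
cz_3 = 4
w_3 = 1
d_3 = 2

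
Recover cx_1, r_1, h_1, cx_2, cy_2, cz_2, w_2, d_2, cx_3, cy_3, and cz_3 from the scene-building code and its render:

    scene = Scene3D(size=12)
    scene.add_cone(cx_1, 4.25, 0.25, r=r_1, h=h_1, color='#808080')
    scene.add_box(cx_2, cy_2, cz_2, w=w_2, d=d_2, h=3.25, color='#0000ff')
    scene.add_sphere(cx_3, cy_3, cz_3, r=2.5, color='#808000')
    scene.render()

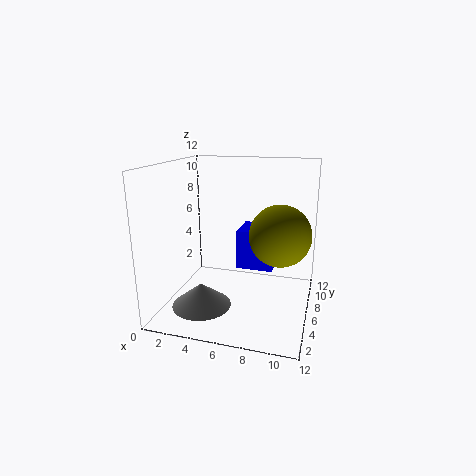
cx_1 = 3.25
r_1 = 2.5
h_1 = 2
cx_2 = 6
cy_2 = 5.5
cz_2 = 3.5
w_2 = 3
d_2 = 3
cx_3 = 9.5
cy_3 = 6
cz_3 = 6.5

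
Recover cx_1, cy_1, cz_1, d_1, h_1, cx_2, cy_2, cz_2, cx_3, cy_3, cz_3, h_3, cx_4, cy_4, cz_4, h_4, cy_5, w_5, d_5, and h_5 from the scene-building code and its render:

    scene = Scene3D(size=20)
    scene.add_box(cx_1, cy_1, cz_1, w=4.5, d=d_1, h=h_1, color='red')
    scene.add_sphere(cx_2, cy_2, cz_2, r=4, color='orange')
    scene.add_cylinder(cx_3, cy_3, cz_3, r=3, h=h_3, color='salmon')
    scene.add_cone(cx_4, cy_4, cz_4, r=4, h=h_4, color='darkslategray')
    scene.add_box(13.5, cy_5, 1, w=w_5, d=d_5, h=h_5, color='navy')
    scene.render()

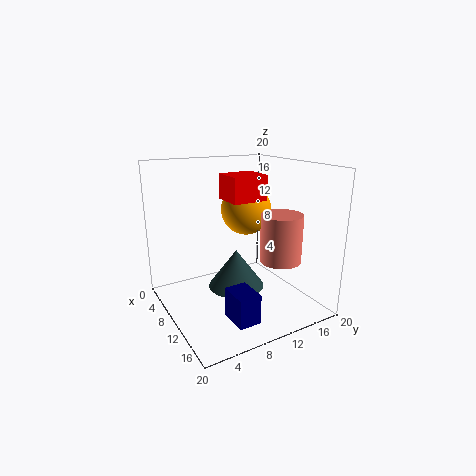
cx_1 = 6.5, cy_1 = 9, cz_1 = 15, d_1 = 5, h_1 = 3.5, cx_2 = 4, cy_2 = 15, cz_2 = 12, cx_3 = 12, cy_3 = 16, cz_3 = 6, h_3 = 7, cx_4 = 9.5, cy_4 = 10, cz_4 = 2.5, h_4 = 5.5, cy_5 = 6, w_5 = 4, d_5 = 3, h_5 = 4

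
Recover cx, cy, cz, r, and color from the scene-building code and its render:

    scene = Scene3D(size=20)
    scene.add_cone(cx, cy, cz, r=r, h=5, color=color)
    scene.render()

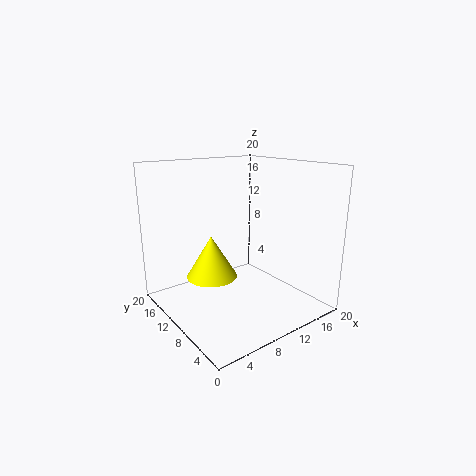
cx = 3.5; cy = 6.5; cz = 7.5; r = 3; color = 'yellow'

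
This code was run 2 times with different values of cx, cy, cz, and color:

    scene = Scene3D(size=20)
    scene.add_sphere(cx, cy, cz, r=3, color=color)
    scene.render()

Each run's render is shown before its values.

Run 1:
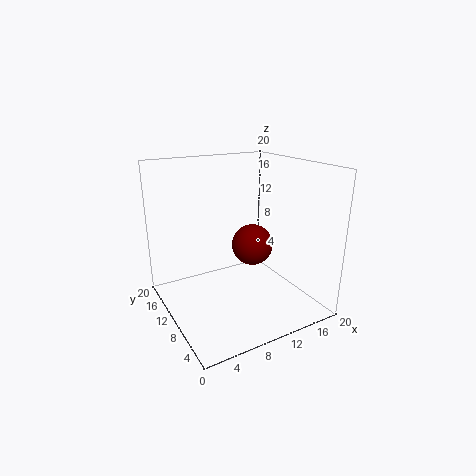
cx = 13, cy = 11, cz = 8, color = 'maroon'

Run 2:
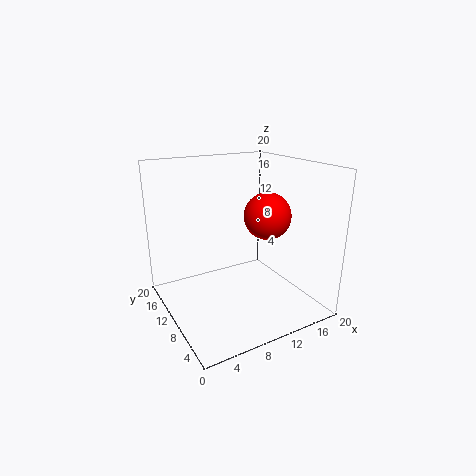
cx = 12, cy = 6, cz = 14, color = 'red'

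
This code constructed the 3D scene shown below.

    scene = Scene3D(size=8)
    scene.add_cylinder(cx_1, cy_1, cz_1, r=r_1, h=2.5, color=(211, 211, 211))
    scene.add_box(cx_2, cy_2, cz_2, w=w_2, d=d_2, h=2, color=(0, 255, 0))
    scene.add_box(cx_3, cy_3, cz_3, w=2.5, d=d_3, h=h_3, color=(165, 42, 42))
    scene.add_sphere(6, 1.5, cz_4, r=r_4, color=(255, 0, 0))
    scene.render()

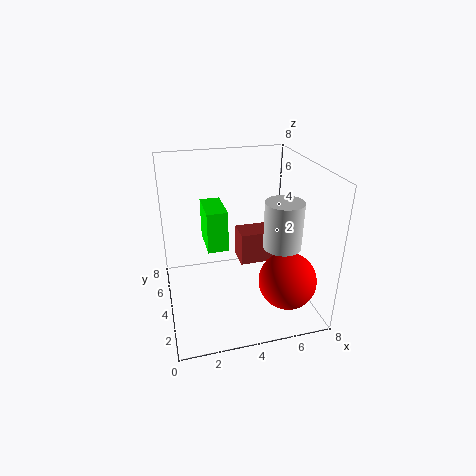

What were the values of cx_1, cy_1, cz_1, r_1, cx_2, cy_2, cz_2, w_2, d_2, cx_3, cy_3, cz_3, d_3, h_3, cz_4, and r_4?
cx_1 = 6
cy_1 = 2.5
cz_1 = 4
r_1 = 1
cx_2 = 2
cy_2 = 2
cz_2 = 4.5
w_2 = 1
d_2 = 2
cx_3 = 4.5
cy_3 = 5
cz_3 = 1.5
d_3 = 1.5
h_3 = 2
cz_4 = 2.5
r_4 = 1.5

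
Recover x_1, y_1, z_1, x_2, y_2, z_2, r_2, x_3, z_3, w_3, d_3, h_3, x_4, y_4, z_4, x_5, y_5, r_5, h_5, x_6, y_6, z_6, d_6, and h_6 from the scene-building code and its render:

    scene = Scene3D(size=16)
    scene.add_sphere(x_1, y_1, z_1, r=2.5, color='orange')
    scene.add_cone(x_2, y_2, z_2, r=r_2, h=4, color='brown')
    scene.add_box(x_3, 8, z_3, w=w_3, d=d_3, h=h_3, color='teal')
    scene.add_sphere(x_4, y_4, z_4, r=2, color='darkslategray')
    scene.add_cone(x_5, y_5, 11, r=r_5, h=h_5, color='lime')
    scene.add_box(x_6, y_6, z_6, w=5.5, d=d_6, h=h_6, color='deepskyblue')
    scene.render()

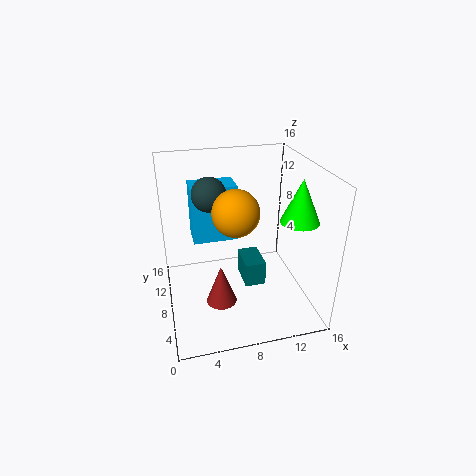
x_1 = 7.5
y_1 = 7
z_1 = 11.5
x_2 = 5
y_2 = 3
z_2 = 4
r_2 = 1.5
x_3 = 9
z_3 = 1
w_3 = 2.5
d_3 = 4
h_3 = 3
x_4 = 5.5
y_4 = 11.5
z_4 = 12
x_5 = 13.5
y_5 = 4.5
r_5 = 2
h_5 = 4.5
x_6 = 3.5
y_6 = 12
z_6 = 5.5
d_6 = 3.5
h_6 = 7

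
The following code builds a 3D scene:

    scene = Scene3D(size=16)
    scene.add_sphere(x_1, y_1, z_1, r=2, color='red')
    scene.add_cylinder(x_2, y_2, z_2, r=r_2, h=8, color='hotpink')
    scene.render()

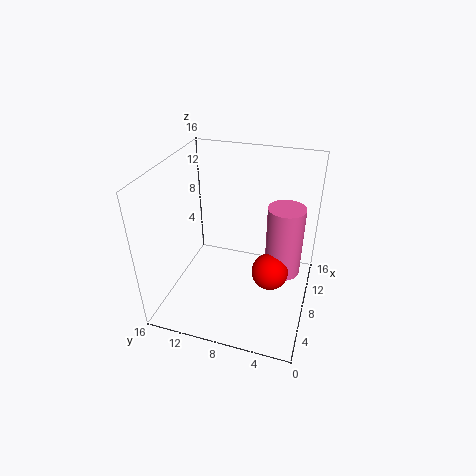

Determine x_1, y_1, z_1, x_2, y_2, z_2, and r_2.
x_1 = 7; y_1 = 4; z_1 = 5; x_2 = 9; y_2 = 3; z_2 = 4; r_2 = 2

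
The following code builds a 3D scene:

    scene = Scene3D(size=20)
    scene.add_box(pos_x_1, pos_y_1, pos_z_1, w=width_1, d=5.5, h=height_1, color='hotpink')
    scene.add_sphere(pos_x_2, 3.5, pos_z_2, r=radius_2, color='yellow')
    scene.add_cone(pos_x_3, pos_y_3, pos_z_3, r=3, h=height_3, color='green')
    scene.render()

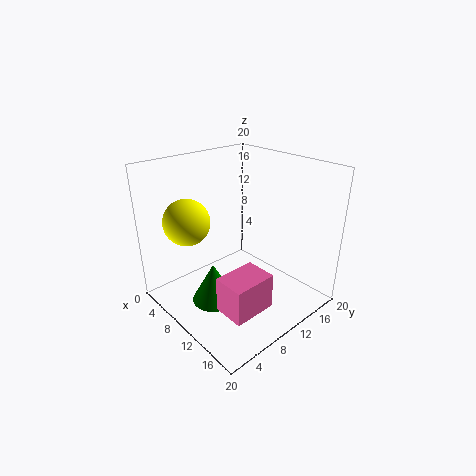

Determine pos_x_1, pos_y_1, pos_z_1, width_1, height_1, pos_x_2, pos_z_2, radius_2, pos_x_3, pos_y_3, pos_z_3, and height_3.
pos_x_1 = 14.5, pos_y_1 = 2.5, pos_z_1 = 4.5, width_1 = 4, height_1 = 4.5, pos_x_2 = 7.5, pos_z_2 = 13.5, radius_2 = 3, pos_x_3 = 10, pos_y_3 = 5.5, pos_z_3 = 2, height_3 = 5.5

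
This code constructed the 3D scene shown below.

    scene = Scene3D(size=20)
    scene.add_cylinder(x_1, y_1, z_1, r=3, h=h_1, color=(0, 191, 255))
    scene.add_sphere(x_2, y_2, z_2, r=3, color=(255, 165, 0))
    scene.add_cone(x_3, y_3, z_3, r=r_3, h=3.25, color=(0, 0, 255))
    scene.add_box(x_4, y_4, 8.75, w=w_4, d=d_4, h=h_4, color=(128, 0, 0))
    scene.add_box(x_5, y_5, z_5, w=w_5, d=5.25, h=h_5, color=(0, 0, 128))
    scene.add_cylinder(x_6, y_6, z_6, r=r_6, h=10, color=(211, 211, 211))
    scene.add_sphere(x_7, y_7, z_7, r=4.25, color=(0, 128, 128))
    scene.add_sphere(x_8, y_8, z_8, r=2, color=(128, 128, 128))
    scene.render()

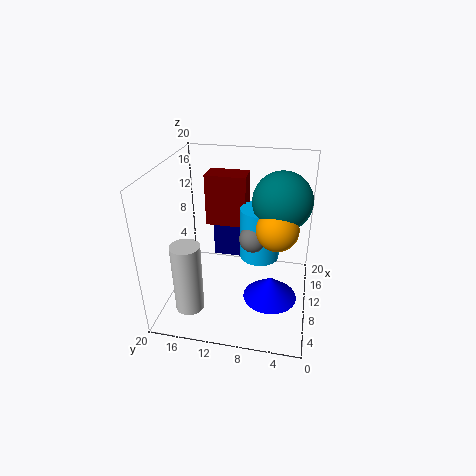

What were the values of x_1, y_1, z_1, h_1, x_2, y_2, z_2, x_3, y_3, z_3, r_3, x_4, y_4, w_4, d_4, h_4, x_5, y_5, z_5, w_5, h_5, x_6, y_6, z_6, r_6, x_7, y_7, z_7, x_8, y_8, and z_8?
x_1 = 14.25
y_1 = 7.5
z_1 = 4.75
h_1 = 8
x_2 = 11.5
y_2 = 4.75
z_2 = 11
x_3 = 8.25
y_3 = 5
z_3 = 2
r_3 = 3.75
x_4 = 15.25
y_4 = 10
w_4 = 3.75
d_4 = 6.25
h_4 = 8
x_5 = 16
y_5 = 10
z_5 = 3
w_5 = 3.75
h_5 = 7.75
x_6 = 5.25
y_6 = 16
z_6 = 0.75
r_6 = 2
x_7 = 14
y_7 = 4.5
z_7 = 14.25
x_8 = 12.25
y_8 = 8.25
z_8 = 8.75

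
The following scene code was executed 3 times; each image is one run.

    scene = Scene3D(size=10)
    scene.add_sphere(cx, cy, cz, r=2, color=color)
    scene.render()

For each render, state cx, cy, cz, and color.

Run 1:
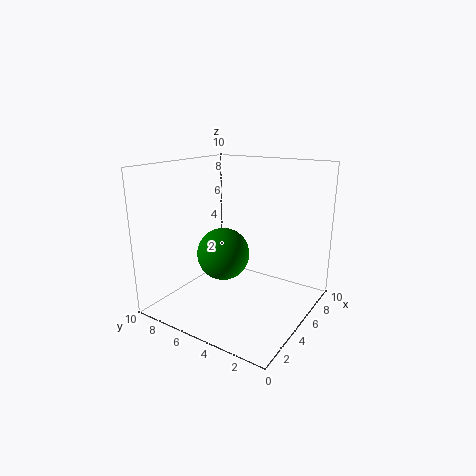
cx = 6, cy = 7, cz = 3, color = 'green'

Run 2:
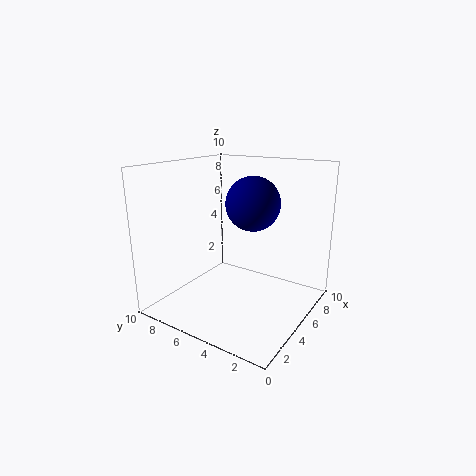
cx = 7, cy = 5, cz = 7, color = 'navy'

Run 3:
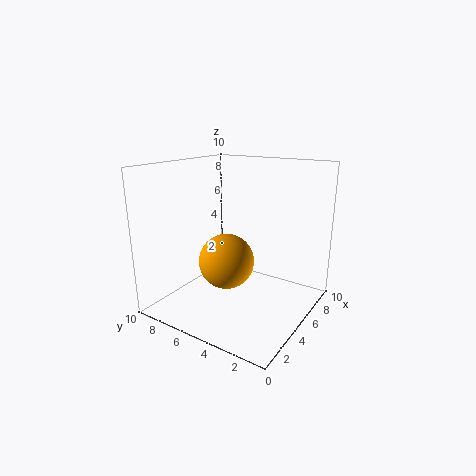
cx = 5, cy = 6, cz = 3, color = 'orange'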